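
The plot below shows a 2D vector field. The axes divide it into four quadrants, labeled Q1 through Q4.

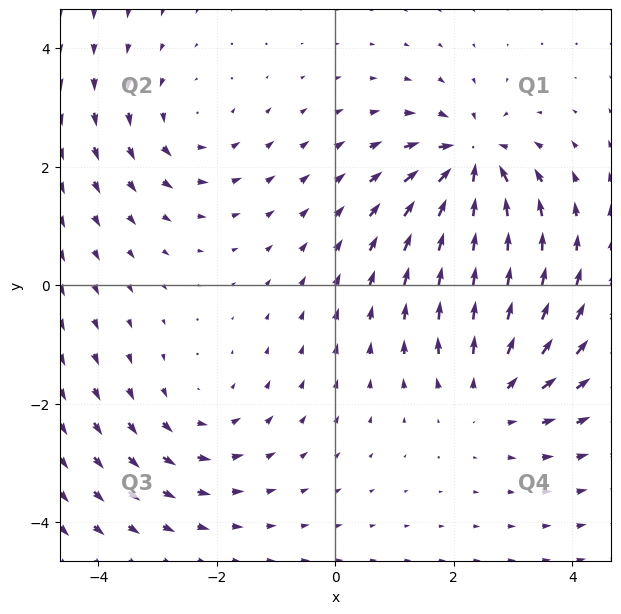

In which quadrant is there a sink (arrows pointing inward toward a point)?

Q1

The sink sits at approximately (2.3, 2.1), which lies in quadrant Q1. The divergence there is about -7, negative as expected for a sink.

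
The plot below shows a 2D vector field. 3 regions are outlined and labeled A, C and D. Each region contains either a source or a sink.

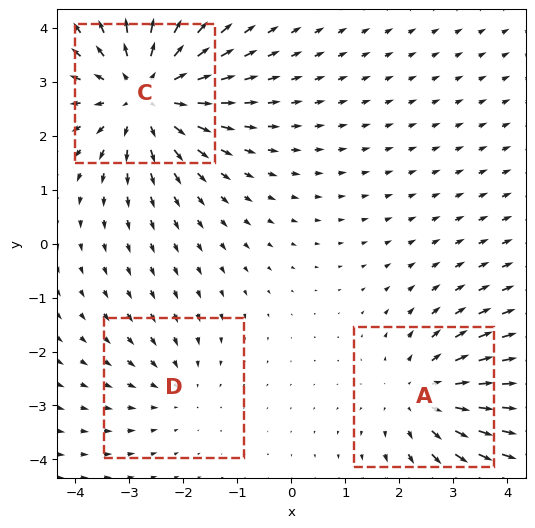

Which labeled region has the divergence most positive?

C

Divergence at each region's feature centre — A: about +3, C: about +4, D: about -2. Region C is most positive.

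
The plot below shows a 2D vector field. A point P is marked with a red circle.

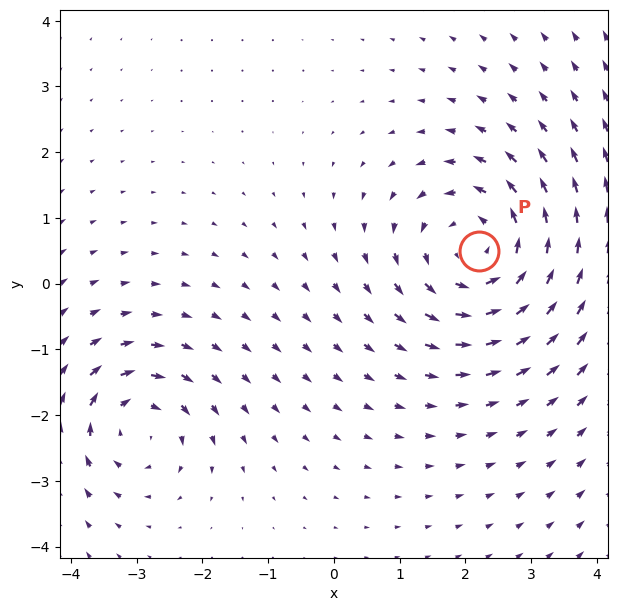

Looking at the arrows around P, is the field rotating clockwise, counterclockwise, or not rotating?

counterclockwise

Near P at (2.2, 0.5) the arrows circulate counterclockwise. The curl (z-component) there is about +4; positive curl means counterclockwise rotation.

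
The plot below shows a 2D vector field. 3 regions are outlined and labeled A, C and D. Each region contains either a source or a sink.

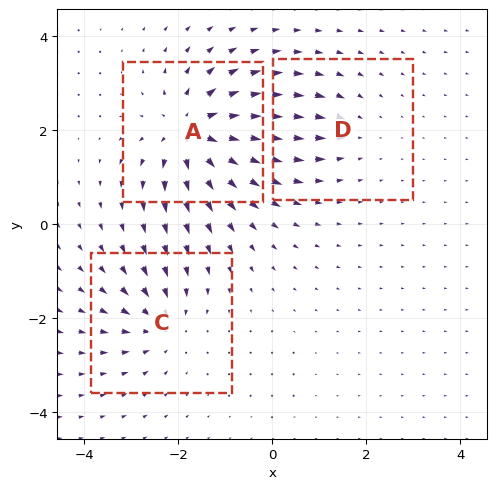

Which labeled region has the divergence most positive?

A

Divergence at each region's feature centre — A: about +6, C: about -4, D: about -2. Region A is most positive.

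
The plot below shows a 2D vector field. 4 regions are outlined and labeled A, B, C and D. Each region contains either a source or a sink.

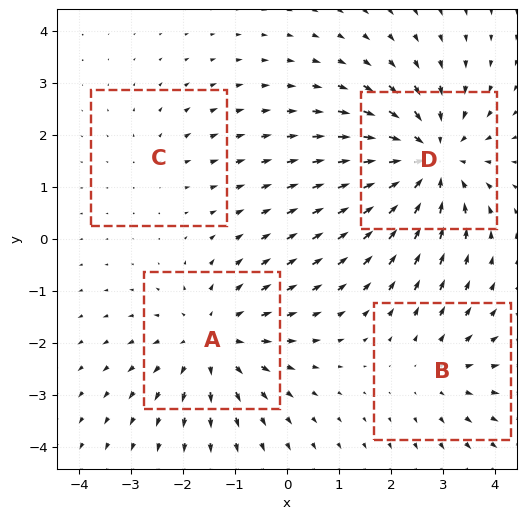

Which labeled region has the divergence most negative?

D

Divergence at each region's feature centre — A: about +4, B: about +3, C: about +2, D: about -6. Region D is most negative.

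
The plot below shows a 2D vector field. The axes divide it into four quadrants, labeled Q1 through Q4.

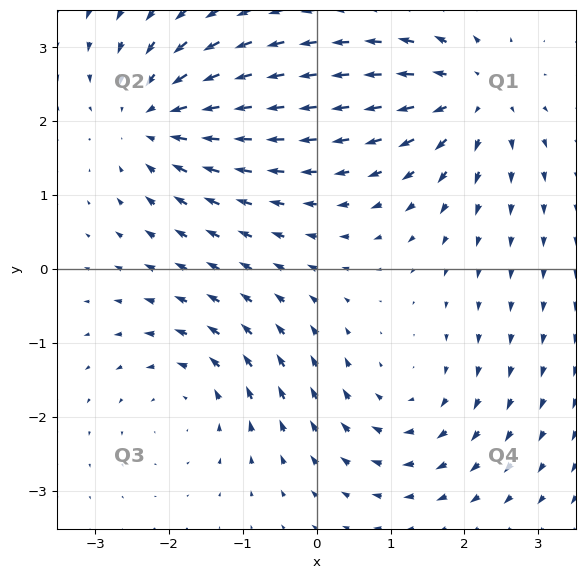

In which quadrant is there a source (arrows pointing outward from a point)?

The source sits at approximately (2.1, 2.3), which lies in quadrant Q1. The divergence there is about +5, positive as expected for a source.

Q1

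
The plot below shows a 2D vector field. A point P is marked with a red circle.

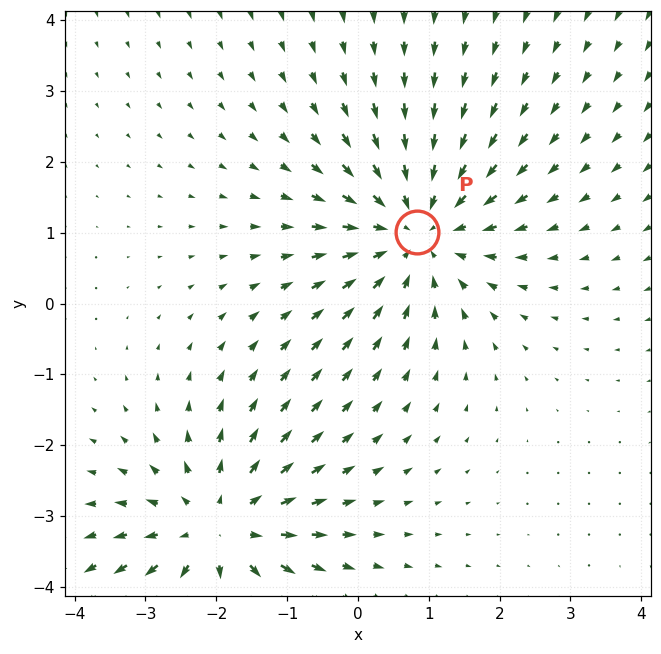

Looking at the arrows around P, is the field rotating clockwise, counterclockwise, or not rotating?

not rotating

Near P at (0.8, 1.0) the arrows show no circulation. The curl there is ≈0.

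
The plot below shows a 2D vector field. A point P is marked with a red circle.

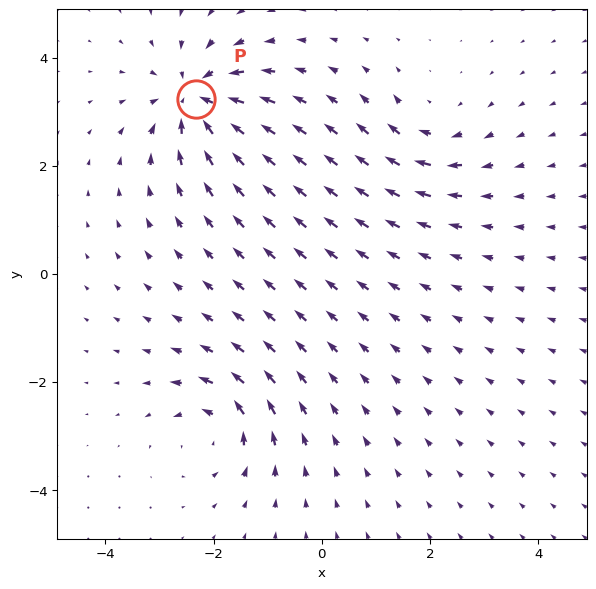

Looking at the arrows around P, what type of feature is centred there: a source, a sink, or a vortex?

At P (-2.3, 3.2) the arrows converge inward. Divergence about -6, curl ≈0 — negative divergence with near-zero curl is a sink.

sink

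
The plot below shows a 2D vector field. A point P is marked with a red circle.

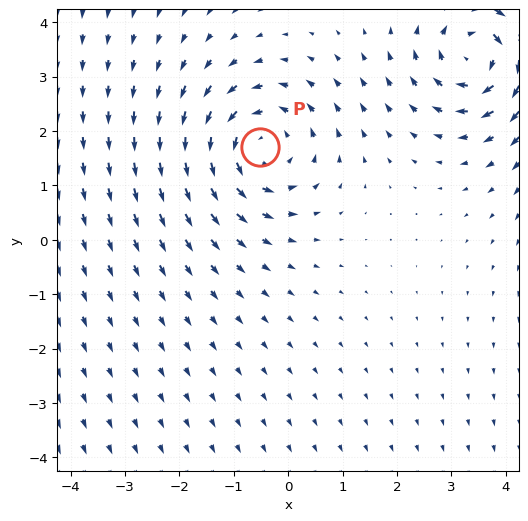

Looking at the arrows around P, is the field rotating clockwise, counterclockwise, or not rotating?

Near P at (-0.5, 1.7) the arrows circulate counterclockwise. The curl (z-component) there is about +3; positive curl means counterclockwise rotation.

counterclockwise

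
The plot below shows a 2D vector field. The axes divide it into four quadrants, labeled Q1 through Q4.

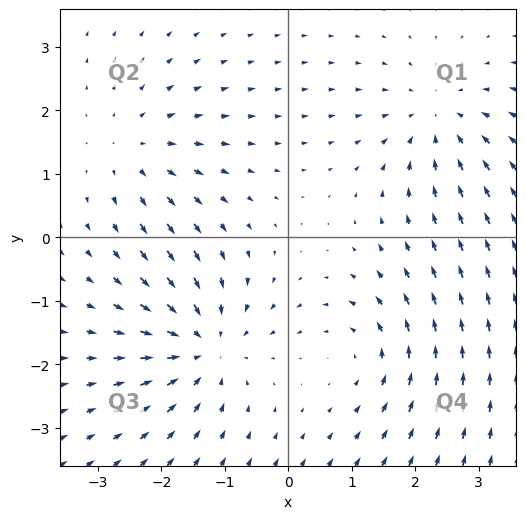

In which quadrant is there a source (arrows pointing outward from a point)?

Q2

The source sits at approximately (-2.4, 1.4), which lies in quadrant Q2. The divergence there is about +4, positive as expected for a source.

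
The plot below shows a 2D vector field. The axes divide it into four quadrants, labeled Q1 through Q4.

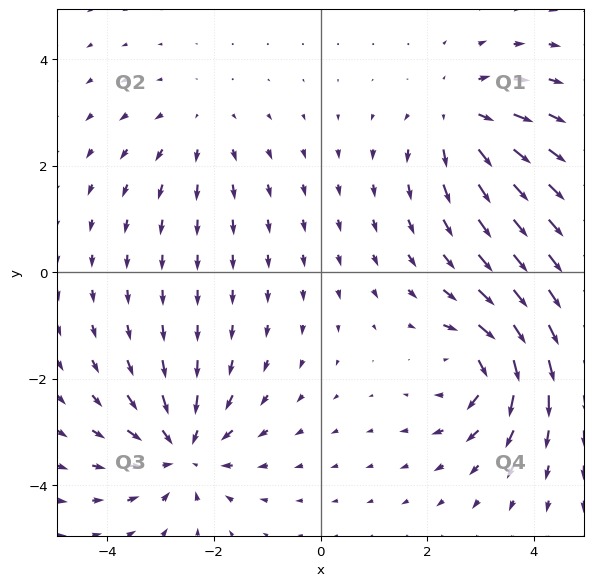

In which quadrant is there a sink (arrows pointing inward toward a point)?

Q3

The sink sits at approximately (-2.6, -3.3), which lies in quadrant Q3. The divergence there is about -5, negative as expected for a sink.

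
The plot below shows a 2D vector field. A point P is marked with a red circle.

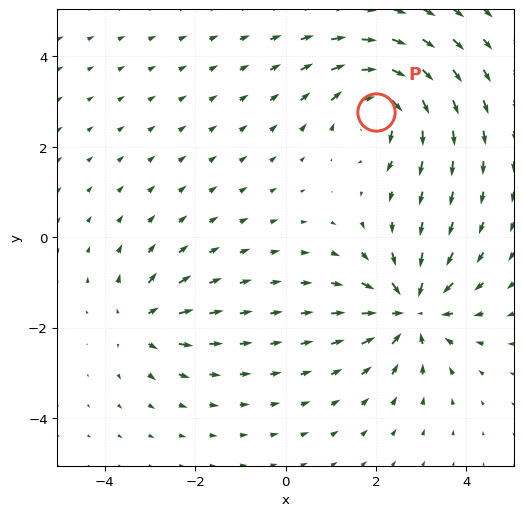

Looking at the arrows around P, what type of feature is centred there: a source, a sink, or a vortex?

At P (2.0, 2.8) the arrows circulate clockwise. Divergence ≈0, curl about -5 — near-zero divergence with nonzero curl is a vortex.

vortex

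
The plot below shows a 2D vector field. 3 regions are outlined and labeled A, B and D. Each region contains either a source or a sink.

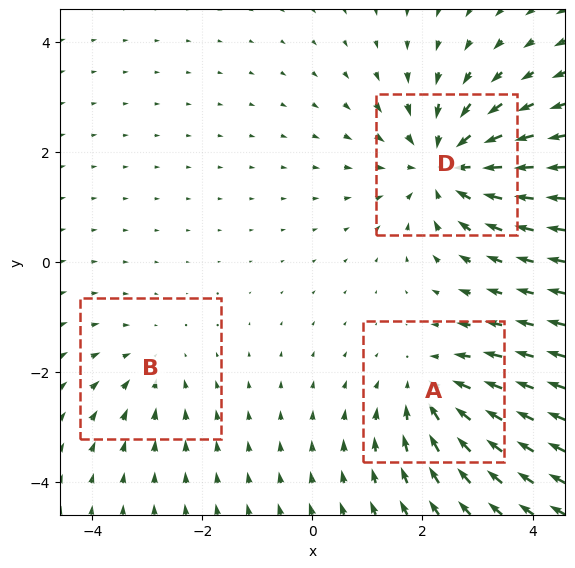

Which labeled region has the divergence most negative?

D

Divergence at each region's feature centre — A: about -3, B: about -2, D: about -5. Region D is most negative.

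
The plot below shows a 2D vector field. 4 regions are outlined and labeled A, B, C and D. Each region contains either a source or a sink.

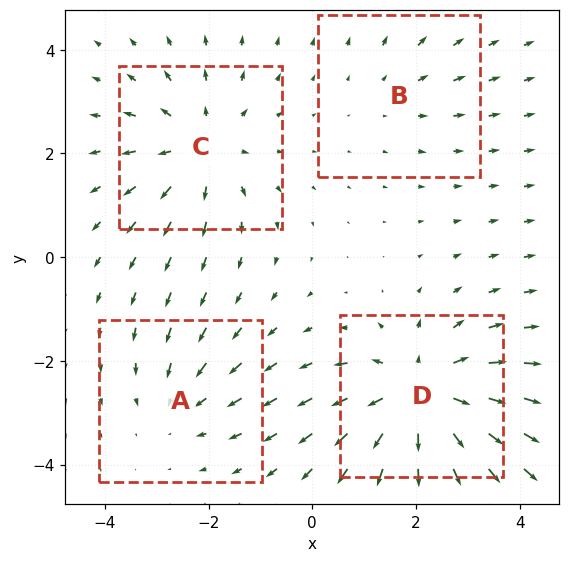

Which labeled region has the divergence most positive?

Divergence at each region's feature centre — A: about -3, B: about +2, C: about +4, D: about +6. Region D is most positive.

D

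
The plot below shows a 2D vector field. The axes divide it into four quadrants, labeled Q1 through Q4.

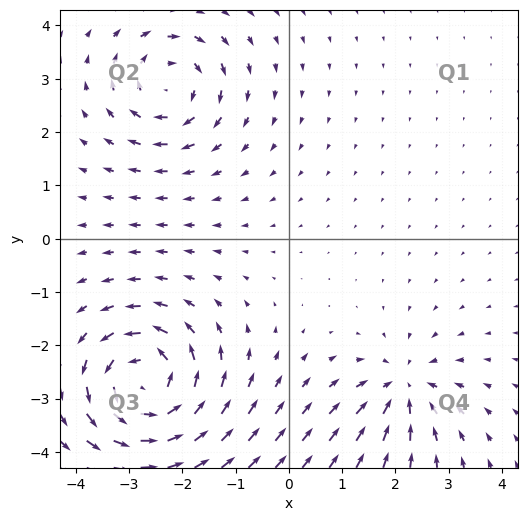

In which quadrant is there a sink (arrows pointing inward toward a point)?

The sink sits at approximately (2.2, -2.8), which lies in quadrant Q4. The divergence there is about -4, negative as expected for a sink.

Q4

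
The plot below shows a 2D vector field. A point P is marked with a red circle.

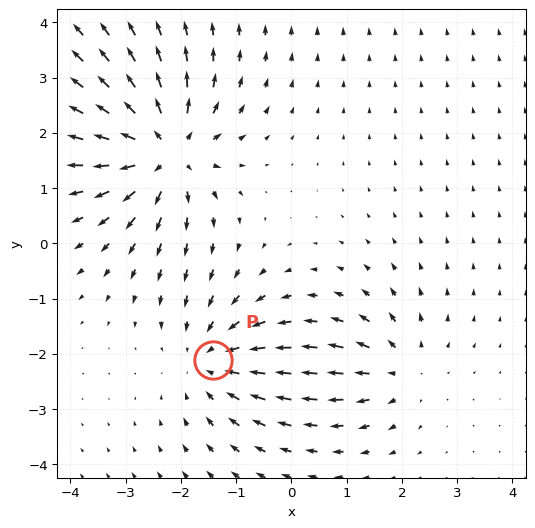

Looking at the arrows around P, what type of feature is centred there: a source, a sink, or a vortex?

sink

At P (-1.4, -2.1) the arrows converge inward. Divergence about -3, curl ≈0 — negative divergence with near-zero curl is a sink.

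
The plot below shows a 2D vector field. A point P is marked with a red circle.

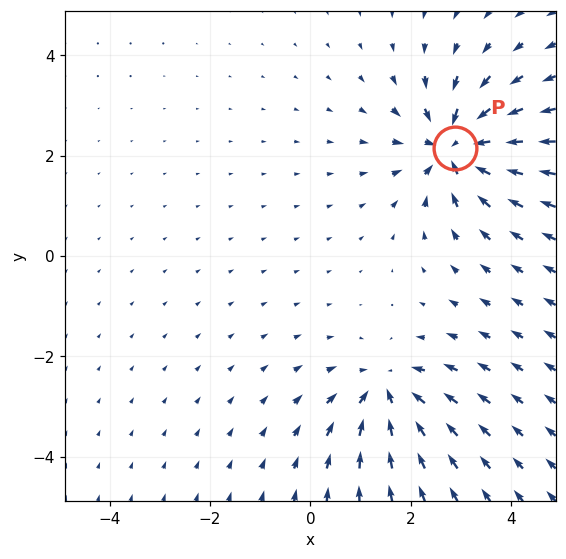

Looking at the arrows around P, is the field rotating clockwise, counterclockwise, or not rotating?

not rotating

Near P at (2.9, 2.2) the arrows show no circulation. The curl there is ≈0.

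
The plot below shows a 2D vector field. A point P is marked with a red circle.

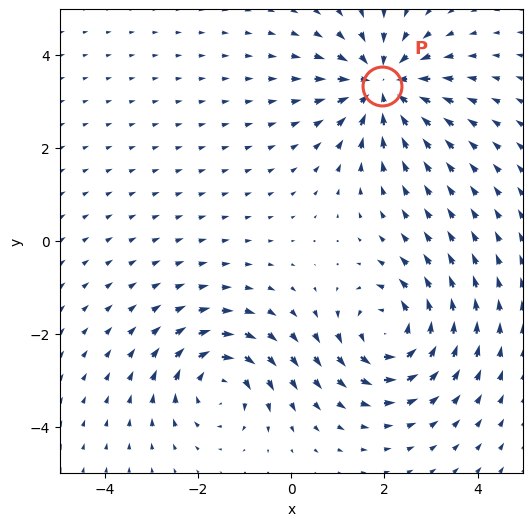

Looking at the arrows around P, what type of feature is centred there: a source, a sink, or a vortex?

At P (1.9, 3.3) the arrows converge inward. Divergence about -5, curl ≈0 — negative divergence with near-zero curl is a sink.

sink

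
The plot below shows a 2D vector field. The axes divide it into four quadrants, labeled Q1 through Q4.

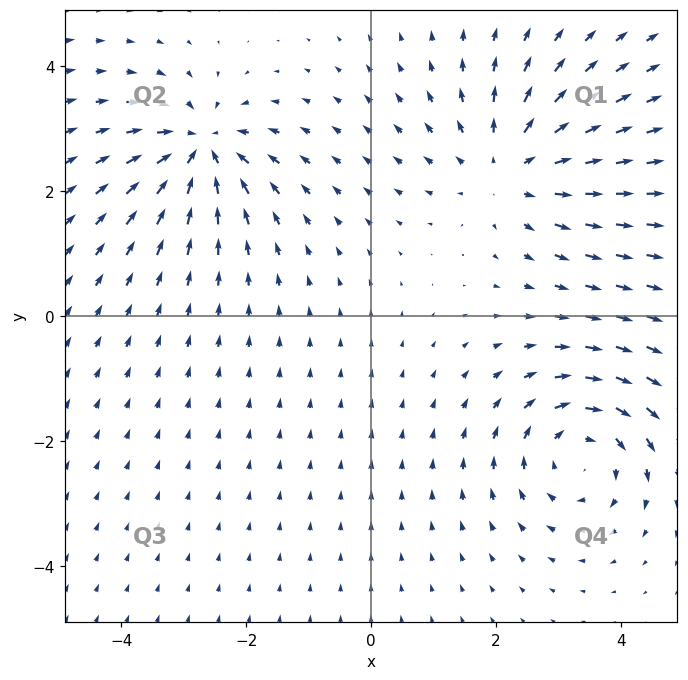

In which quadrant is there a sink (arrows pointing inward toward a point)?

The sink sits at approximately (-2.7, 2.7), which lies in quadrant Q2. The divergence there is about -6, negative as expected for a sink.

Q2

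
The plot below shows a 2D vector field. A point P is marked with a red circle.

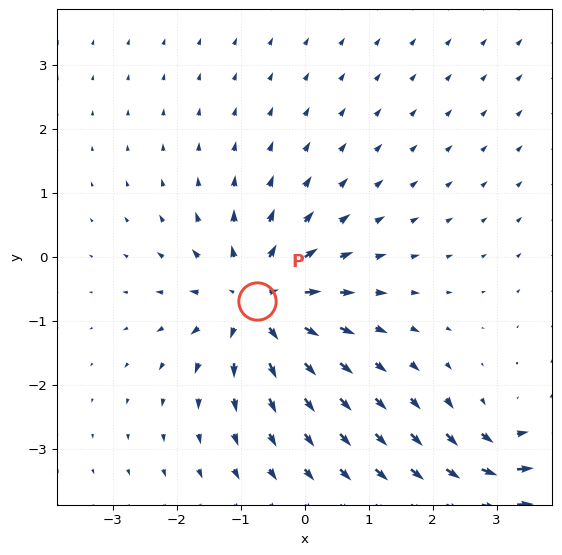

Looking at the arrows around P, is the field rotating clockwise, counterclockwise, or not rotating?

Near P at (-0.8, -0.7) the arrows show no circulation. The curl there is ≈0.

not rotating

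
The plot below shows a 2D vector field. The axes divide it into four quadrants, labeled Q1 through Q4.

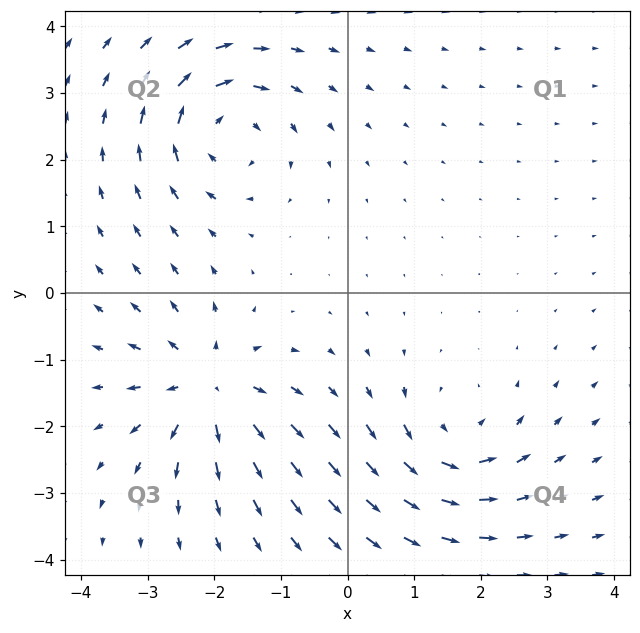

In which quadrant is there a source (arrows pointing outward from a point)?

The source sits at approximately (-2.1, -1.4), which lies in quadrant Q3. The divergence there is about +6, positive as expected for a source.

Q3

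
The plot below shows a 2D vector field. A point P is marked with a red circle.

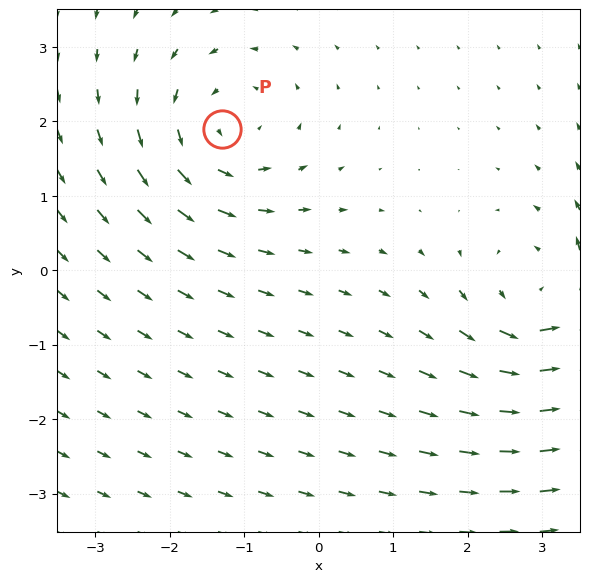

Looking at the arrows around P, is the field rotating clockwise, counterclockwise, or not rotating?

Near P at (-1.3, 1.9) the arrows circulate counterclockwise. The curl (z-component) there is about +4; positive curl means counterclockwise rotation.

counterclockwise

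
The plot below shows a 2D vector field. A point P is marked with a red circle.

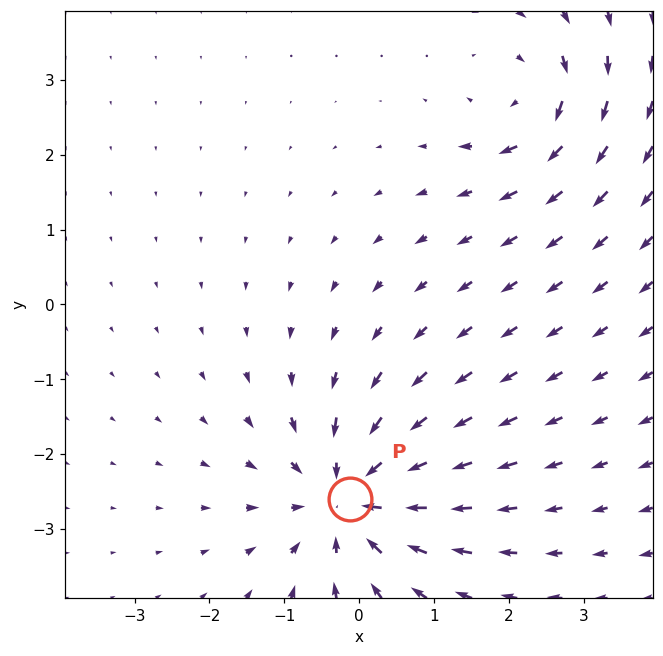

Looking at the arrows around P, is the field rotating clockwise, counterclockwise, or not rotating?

not rotating

Near P at (-0.1, -2.6) the arrows show no circulation. The curl there is ≈0.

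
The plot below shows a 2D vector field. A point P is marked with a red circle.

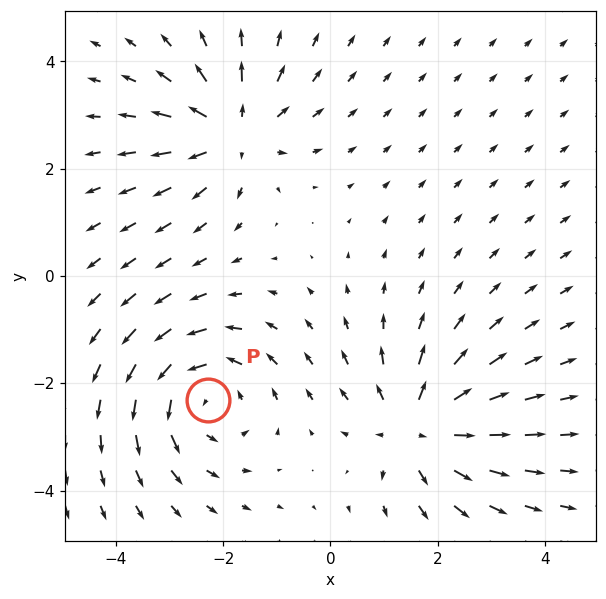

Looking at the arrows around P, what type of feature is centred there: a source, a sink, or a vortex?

vortex

At P (-2.3, -2.3) the arrows circulate counterclockwise. Divergence ≈0, curl about +4 — near-zero divergence with nonzero curl is a vortex.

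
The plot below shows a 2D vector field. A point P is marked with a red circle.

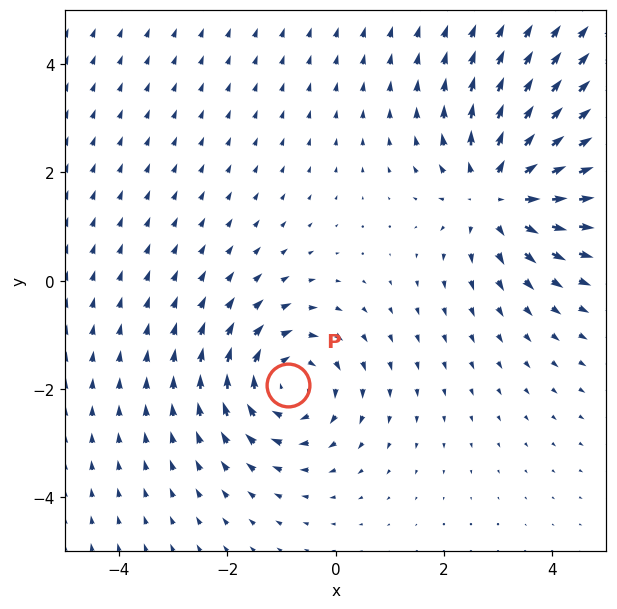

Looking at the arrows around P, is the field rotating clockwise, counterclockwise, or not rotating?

clockwise

Near P at (-0.9, -1.9) the arrows circulate clockwise. The curl (z-component) there is about -3; negative curl means clockwise rotation.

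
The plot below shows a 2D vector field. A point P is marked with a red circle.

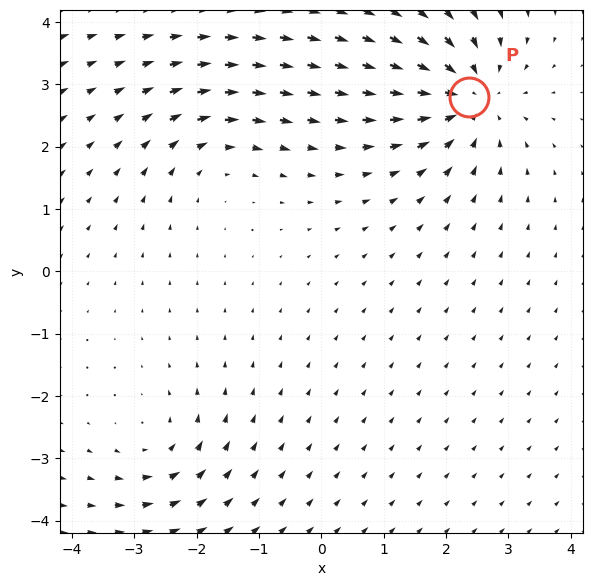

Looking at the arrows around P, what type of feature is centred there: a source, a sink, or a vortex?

At P (2.4, 2.8) the arrows converge inward. Divergence about -5, curl ≈0 — negative divergence with near-zero curl is a sink.

sink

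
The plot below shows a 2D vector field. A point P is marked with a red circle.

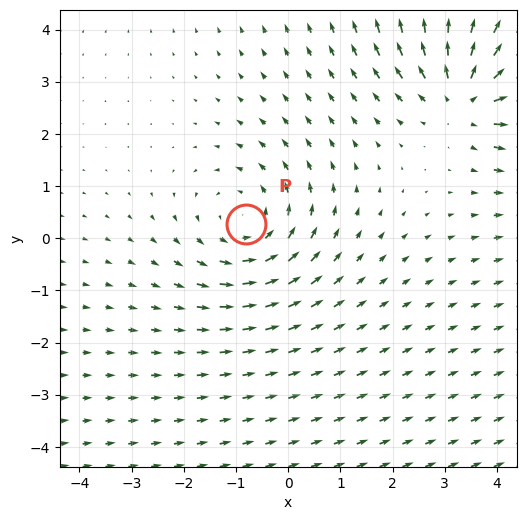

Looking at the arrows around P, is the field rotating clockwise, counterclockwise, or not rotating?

counterclockwise

Near P at (-0.8, 0.3) the arrows circulate counterclockwise. The curl (z-component) there is about +3; positive curl means counterclockwise rotation.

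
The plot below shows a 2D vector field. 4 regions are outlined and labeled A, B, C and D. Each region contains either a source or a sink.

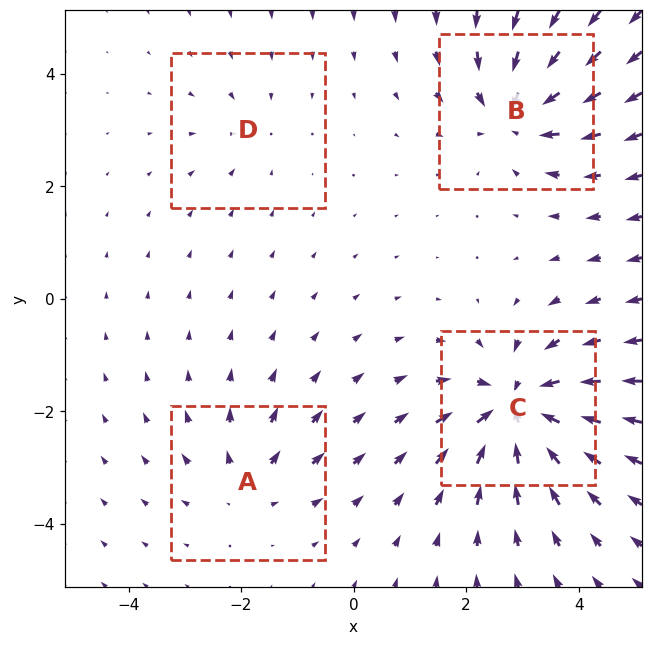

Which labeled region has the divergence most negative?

C

Divergence at each region's feature centre — A: about +3, B: about -6, C: about -8, D: about -2. Region C is most negative.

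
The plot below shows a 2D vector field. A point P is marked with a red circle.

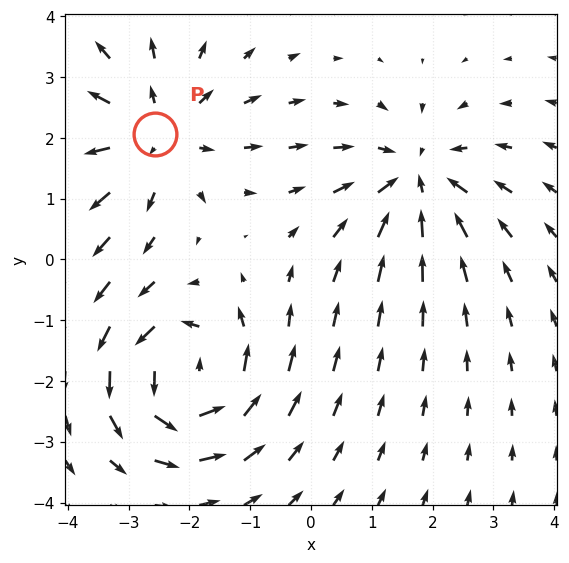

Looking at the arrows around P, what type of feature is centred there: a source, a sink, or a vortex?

At P (-2.6, 2.1) the arrows spread outward. Divergence about +4, curl ≈0 — positive divergence with near-zero curl is a source.

source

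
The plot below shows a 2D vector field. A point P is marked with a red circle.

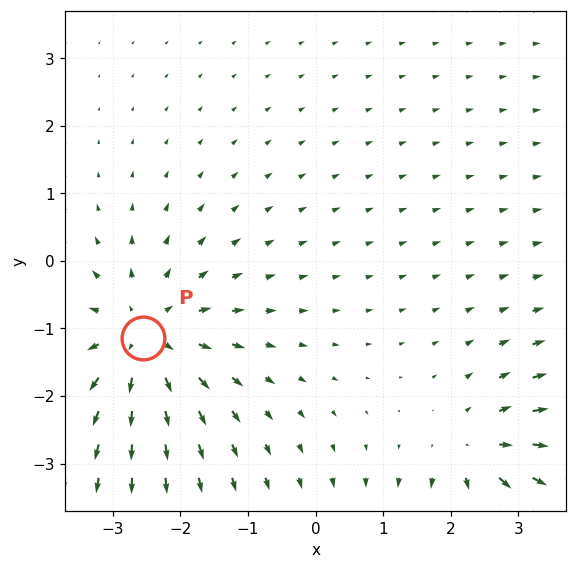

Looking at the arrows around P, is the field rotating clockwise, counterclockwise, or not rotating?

Near P at (-2.6, -1.1) the arrows show no circulation. The curl there is ≈0.

not rotating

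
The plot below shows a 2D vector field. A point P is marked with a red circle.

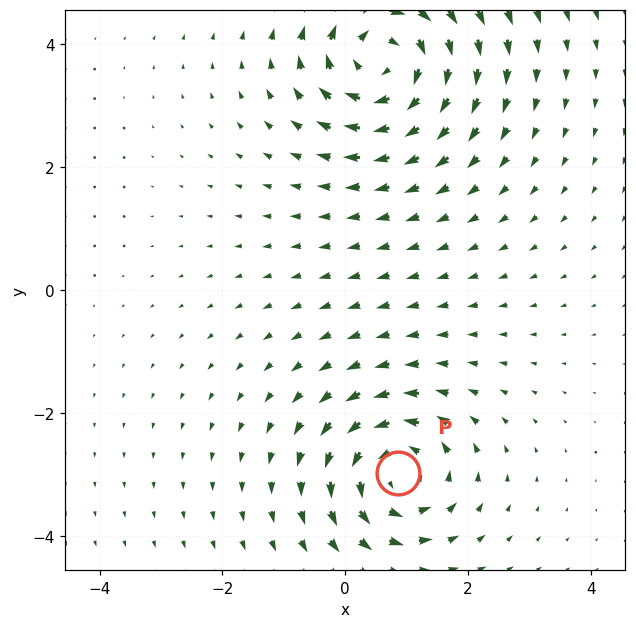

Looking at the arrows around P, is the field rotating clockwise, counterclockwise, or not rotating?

counterclockwise

Near P at (0.9, -3.0) the arrows circulate counterclockwise. The curl (z-component) there is about +3; positive curl means counterclockwise rotation.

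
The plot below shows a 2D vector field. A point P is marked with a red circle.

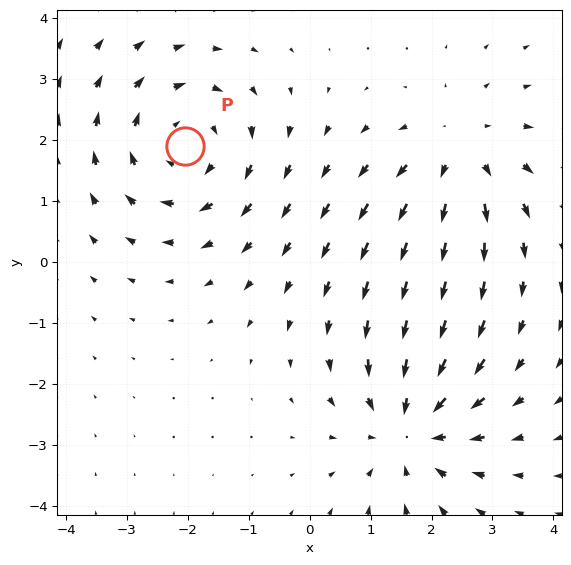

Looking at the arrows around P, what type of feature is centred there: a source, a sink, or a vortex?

At P (-2.0, 1.9) the arrows circulate clockwise. Divergence ≈0, curl about -4 — near-zero divergence with nonzero curl is a vortex.

vortex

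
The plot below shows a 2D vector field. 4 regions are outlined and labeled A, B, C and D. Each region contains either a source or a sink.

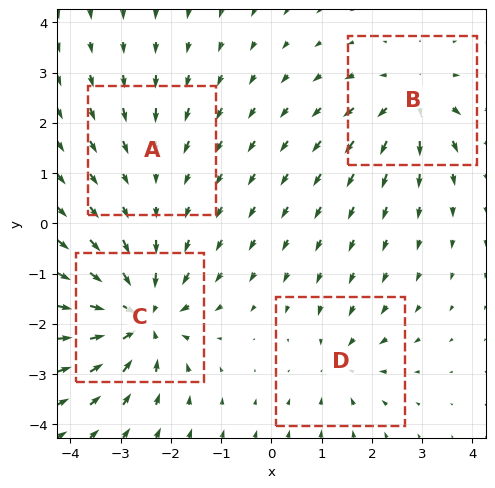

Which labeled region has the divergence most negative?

Divergence at each region's feature centre — A: about -2, B: about +5, C: about -8, D: about -4. Region C is most negative.

C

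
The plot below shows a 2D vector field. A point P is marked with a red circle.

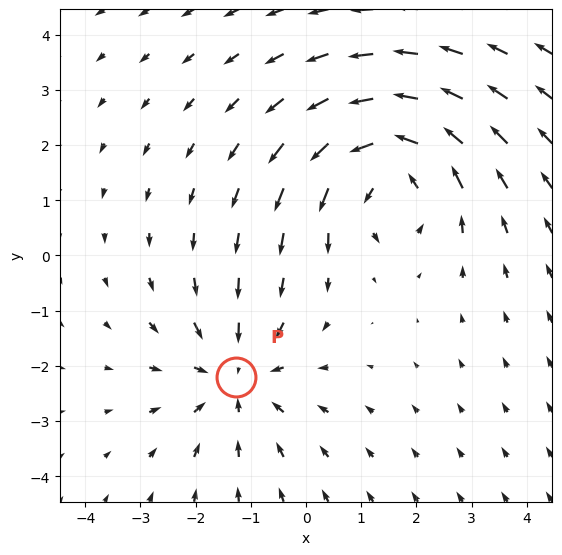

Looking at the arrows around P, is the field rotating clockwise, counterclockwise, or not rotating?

Near P at (-1.3, -2.2) the arrows show no circulation. The curl there is ≈0.

not rotating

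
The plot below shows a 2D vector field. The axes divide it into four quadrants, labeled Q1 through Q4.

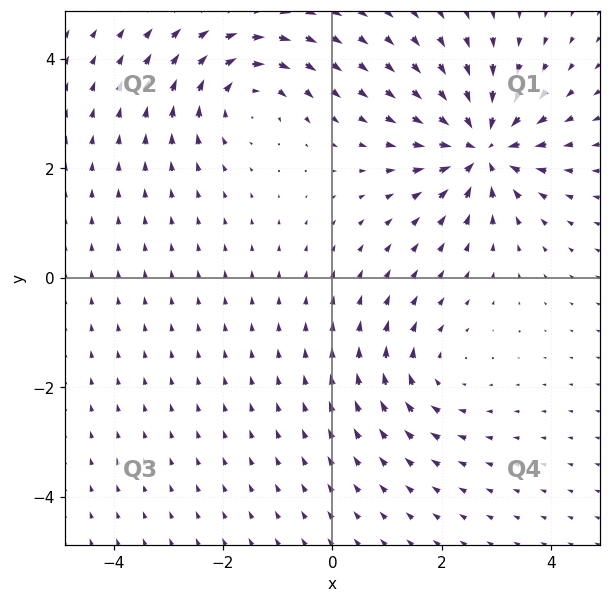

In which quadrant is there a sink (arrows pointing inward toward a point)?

Q1

The sink sits at approximately (2.7, 2.4), which lies in quadrant Q1. The divergence there is about -7, negative as expected for a sink.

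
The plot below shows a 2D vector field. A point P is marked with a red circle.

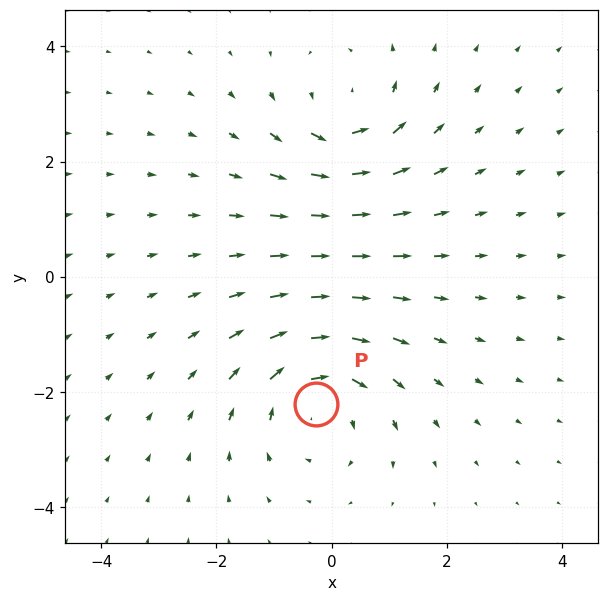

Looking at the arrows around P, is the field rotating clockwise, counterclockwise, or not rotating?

clockwise

Near P at (-0.3, -2.2) the arrows circulate clockwise. The curl (z-component) there is about -3; negative curl means clockwise rotation.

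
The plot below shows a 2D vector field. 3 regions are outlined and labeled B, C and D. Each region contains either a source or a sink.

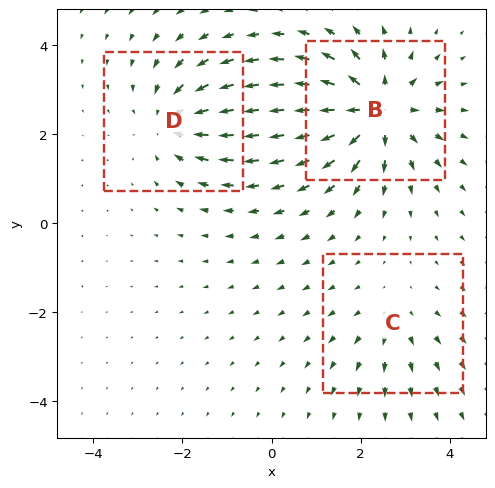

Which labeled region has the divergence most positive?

B

Divergence at each region's feature centre — B: about +5, C: about +2, D: about -3. Region B is most positive.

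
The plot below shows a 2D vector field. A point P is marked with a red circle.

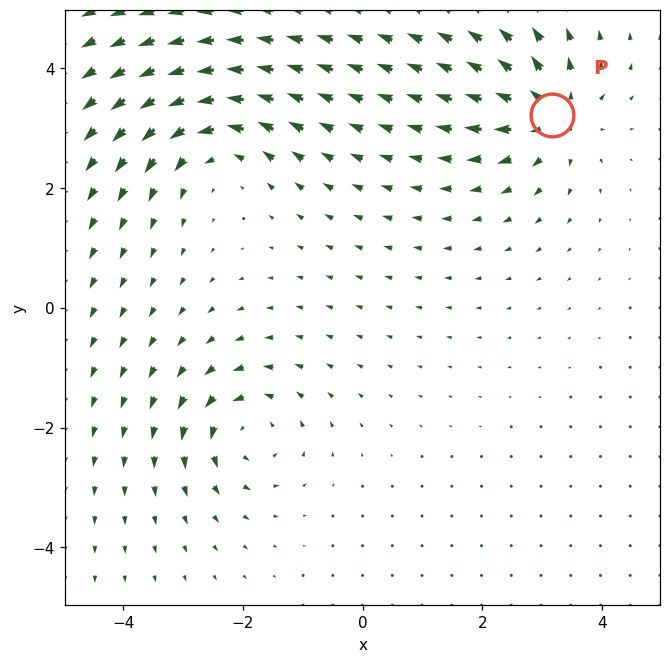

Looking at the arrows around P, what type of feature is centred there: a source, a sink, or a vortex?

At P (3.2, 3.2) the arrows spread outward. Divergence about +6, curl ≈0 — positive divergence with near-zero curl is a source.

source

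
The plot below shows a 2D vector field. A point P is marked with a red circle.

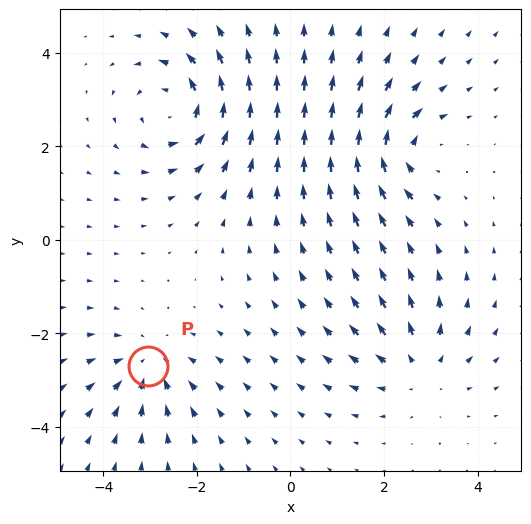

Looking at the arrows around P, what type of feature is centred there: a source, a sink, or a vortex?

At P (-3.0, -2.7) the arrows converge inward. Divergence about -4, curl ≈0 — negative divergence with near-zero curl is a sink.

sink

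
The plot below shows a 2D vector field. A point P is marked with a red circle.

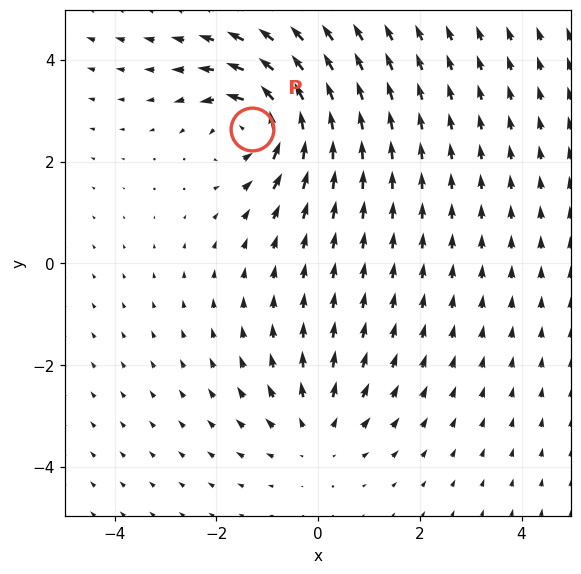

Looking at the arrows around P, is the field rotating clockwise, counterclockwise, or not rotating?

Near P at (-1.3, 2.6) the arrows circulate counterclockwise. The curl (z-component) there is about +5; positive curl means counterclockwise rotation.

counterclockwise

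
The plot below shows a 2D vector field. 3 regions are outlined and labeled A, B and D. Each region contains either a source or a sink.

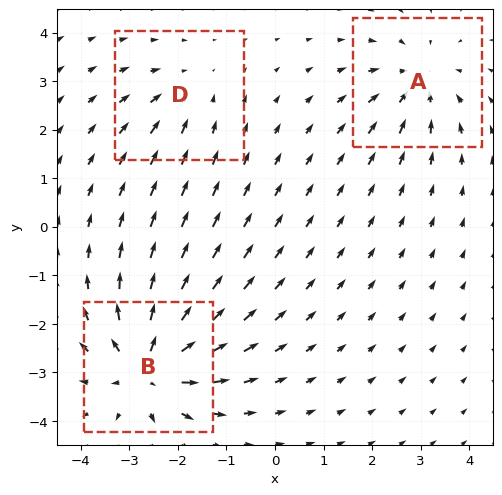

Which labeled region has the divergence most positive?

B

Divergence at each region's feature centre — A: about -3, B: about +5, D: about -2. Region B is most positive.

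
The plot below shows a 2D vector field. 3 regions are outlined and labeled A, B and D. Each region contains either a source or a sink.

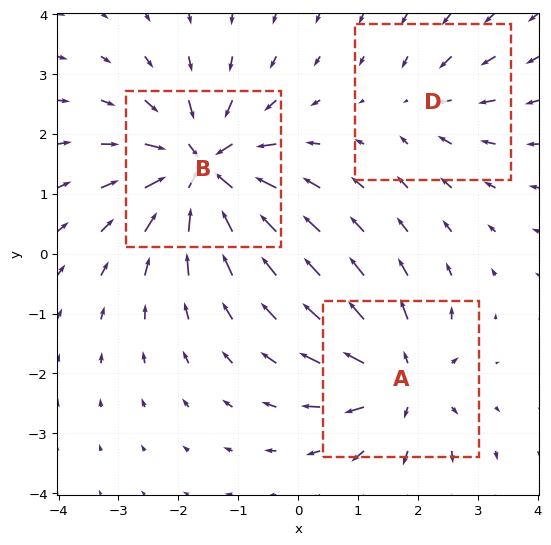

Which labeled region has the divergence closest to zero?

D

Divergence at each region's feature centre — A: about +4, B: about -6, D: about -2. Region D is closest to zero.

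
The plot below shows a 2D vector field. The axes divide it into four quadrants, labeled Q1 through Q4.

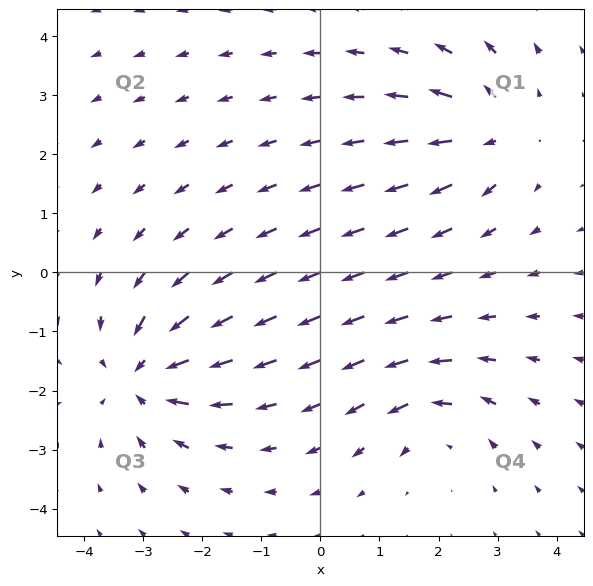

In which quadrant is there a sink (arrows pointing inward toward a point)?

The sink sits at approximately (-3.0, -1.7), which lies in quadrant Q3. The divergence there is about -5, negative as expected for a sink.

Q3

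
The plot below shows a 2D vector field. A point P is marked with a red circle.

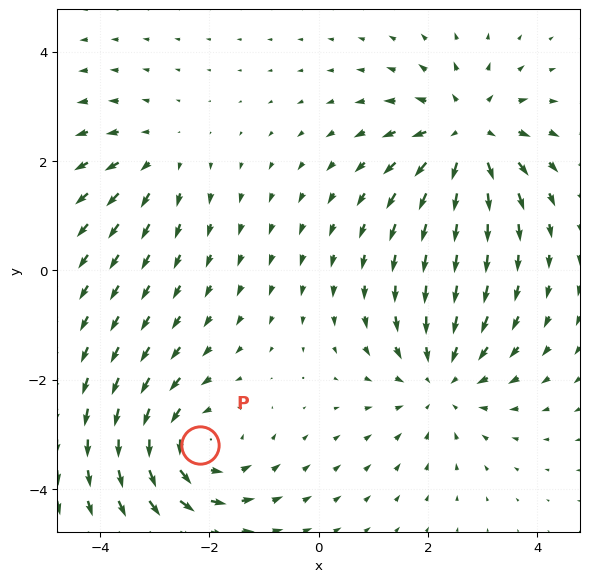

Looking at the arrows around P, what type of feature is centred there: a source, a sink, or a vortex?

vortex

At P (-2.2, -3.2) the arrows circulate counterclockwise. Divergence ≈0, curl about +4 — near-zero divergence with nonzero curl is a vortex.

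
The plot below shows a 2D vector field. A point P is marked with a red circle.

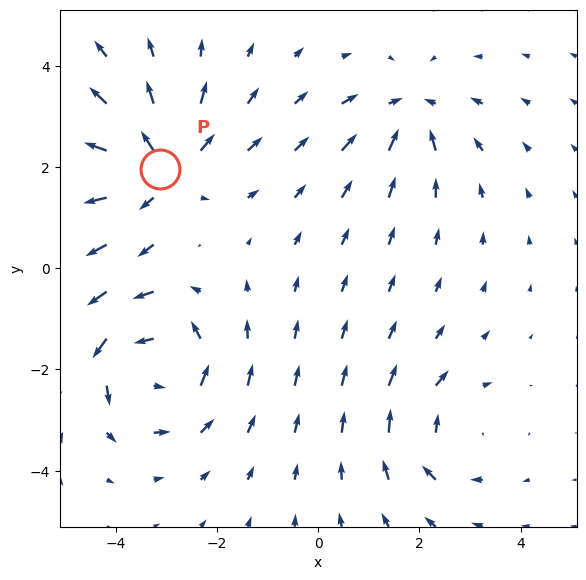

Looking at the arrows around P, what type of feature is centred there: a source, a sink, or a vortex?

source

At P (-3.1, 2.0) the arrows spread outward. Divergence about +5, curl ≈0 — positive divergence with near-zero curl is a source.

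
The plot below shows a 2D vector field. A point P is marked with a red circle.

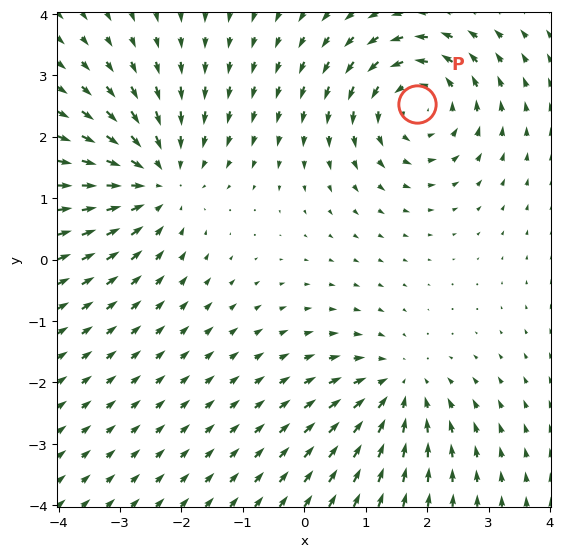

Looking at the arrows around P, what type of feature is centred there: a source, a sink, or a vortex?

At P (1.8, 2.5) the arrows circulate counterclockwise. Divergence ≈0, curl about +4 — near-zero divergence with nonzero curl is a vortex.

vortex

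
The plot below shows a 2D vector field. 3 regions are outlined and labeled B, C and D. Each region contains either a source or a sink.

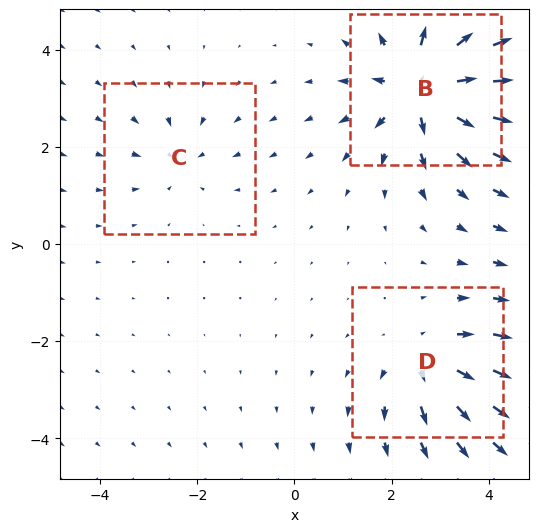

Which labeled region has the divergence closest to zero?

C

Divergence at each region's feature centre — B: about +6, C: about -2, D: about +4. Region C is closest to zero.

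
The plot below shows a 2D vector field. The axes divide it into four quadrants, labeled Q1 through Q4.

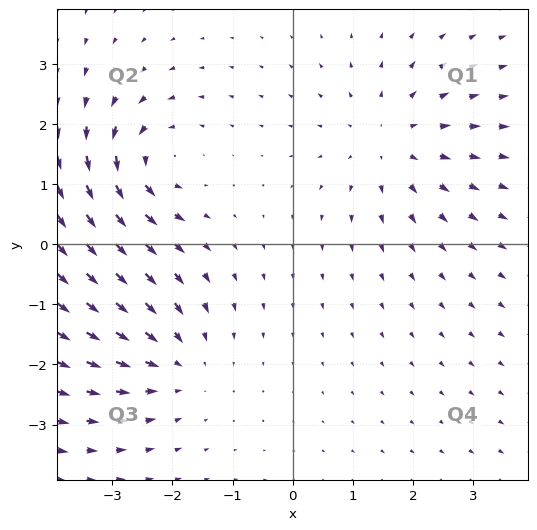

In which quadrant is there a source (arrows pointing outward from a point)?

The source sits at approximately (1.6, 1.7), which lies in quadrant Q1. The divergence there is about +3, positive as expected for a source.

Q1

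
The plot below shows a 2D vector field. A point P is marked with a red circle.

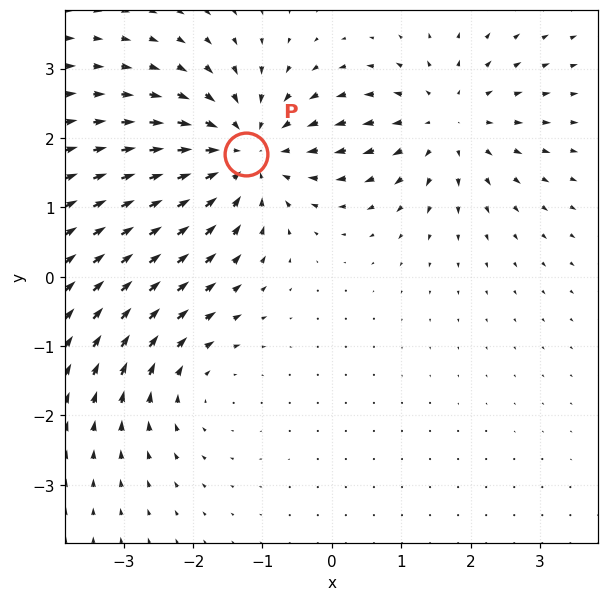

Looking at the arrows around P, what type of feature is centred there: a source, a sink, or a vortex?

At P (-1.2, 1.8) the arrows converge inward. Divergence about -4, curl ≈0 — negative divergence with near-zero curl is a sink.

sink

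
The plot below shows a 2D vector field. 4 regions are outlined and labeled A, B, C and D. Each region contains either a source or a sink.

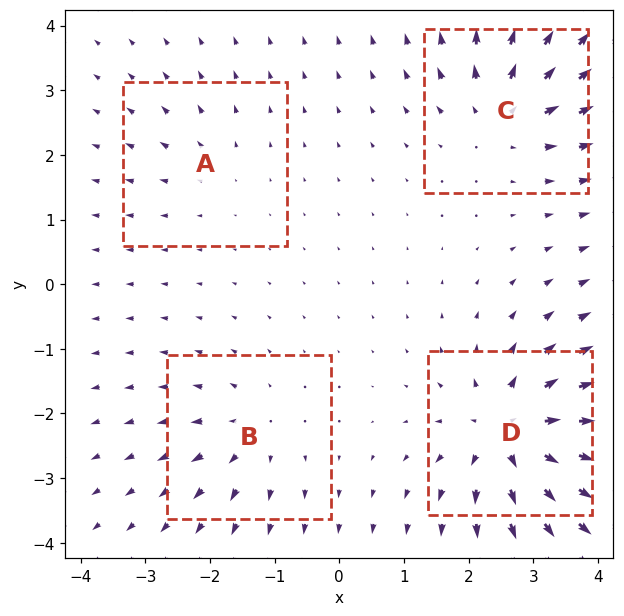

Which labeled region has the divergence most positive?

Divergence at each region's feature centre — A: about +2, B: about +4, C: about +6, D: about +8. Region D is most positive.

D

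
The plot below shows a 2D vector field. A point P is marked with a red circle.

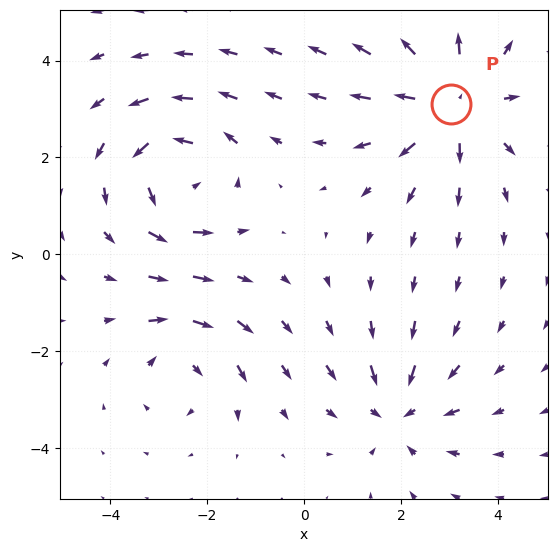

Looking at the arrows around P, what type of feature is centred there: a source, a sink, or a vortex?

source

At P (3.0, 3.1) the arrows spread outward. Divergence about +5, curl ≈0 — positive divergence with near-zero curl is a source.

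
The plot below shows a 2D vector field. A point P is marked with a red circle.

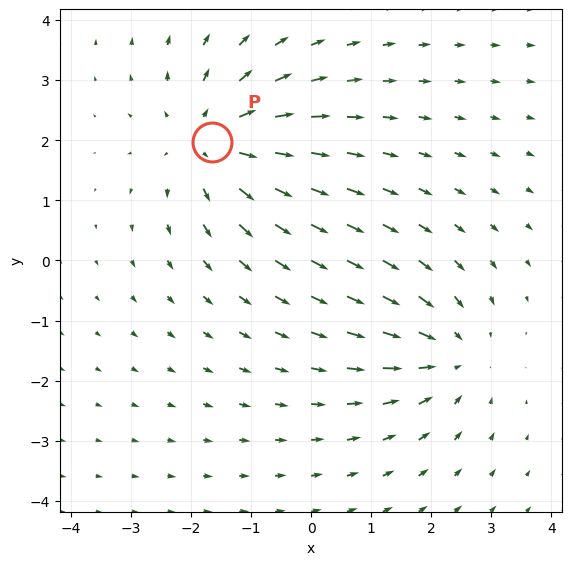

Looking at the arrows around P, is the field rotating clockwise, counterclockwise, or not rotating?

Near P at (-1.6, 2.0) the arrows show no circulation. The curl there is ≈0.

not rotating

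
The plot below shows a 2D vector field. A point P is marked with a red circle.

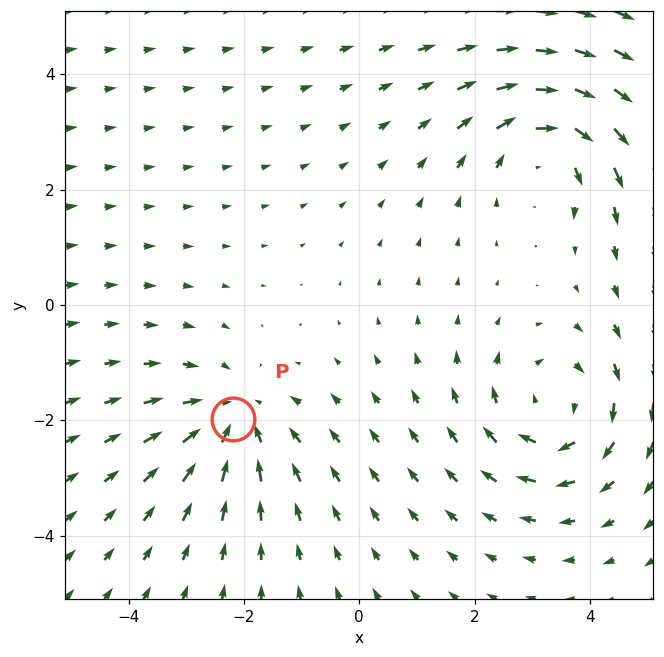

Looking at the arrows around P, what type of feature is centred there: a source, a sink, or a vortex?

At P (-2.2, -2.0) the arrows converge inward. Divergence about -4, curl ≈0 — negative divergence with near-zero curl is a sink.

sink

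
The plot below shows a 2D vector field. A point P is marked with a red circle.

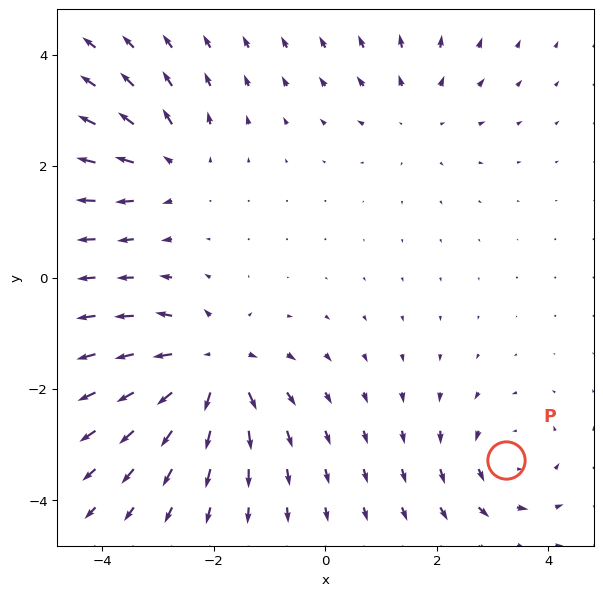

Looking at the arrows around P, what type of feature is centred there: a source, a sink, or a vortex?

vortex

At P (3.2, -3.3) the arrows circulate counterclockwise. Divergence ≈0, curl about +3 — near-zero divergence with nonzero curl is a vortex.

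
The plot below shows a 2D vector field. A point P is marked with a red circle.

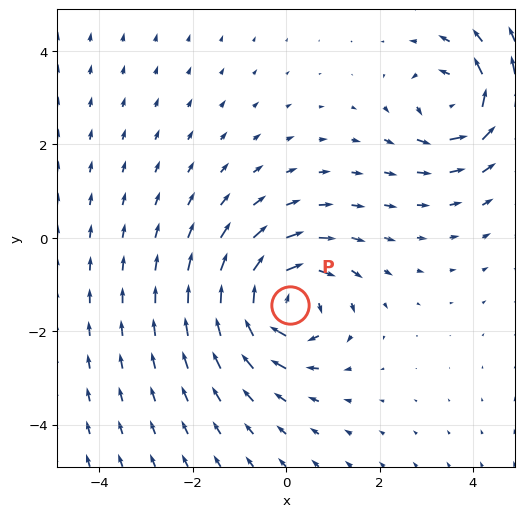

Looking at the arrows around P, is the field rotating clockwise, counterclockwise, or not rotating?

clockwise

Near P at (0.1, -1.4) the arrows circulate clockwise. The curl (z-component) there is about -5; negative curl means clockwise rotation.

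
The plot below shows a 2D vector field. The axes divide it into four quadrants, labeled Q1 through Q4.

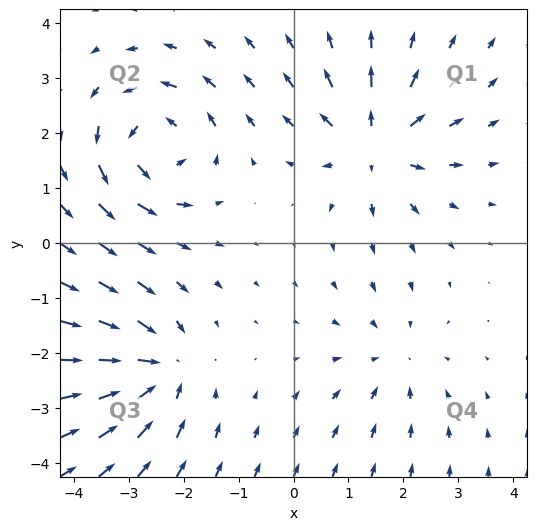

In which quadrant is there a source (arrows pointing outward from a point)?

Q1

The source sits at approximately (1.5, 1.8), which lies in quadrant Q1. The divergence there is about +5, positive as expected for a source.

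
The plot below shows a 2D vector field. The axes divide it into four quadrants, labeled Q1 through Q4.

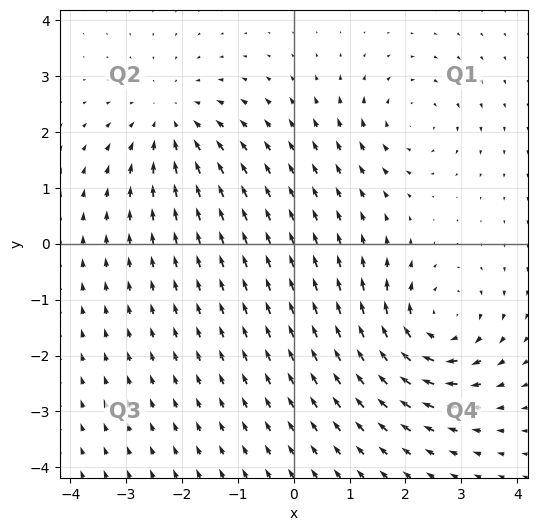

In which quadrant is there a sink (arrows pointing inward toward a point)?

Q2

The sink sits at approximately (-2.2, 2.2), which lies in quadrant Q2. The divergence there is about -3, negative as expected for a sink.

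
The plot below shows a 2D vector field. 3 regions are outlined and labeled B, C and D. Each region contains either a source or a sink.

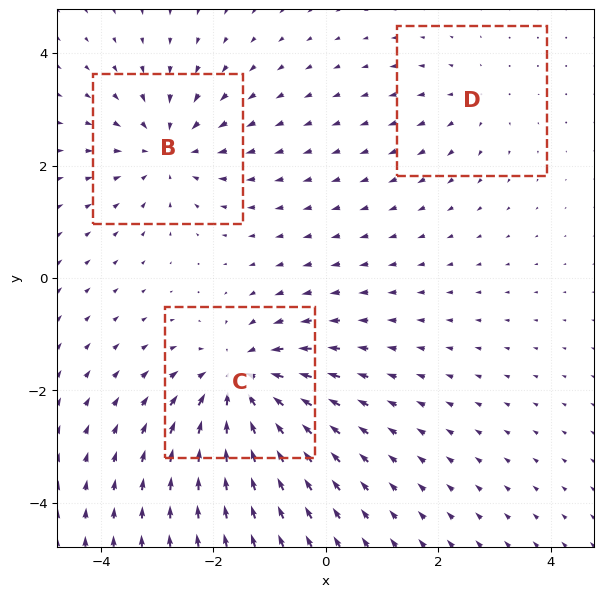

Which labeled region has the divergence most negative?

C

Divergence at each region's feature centre — B: about -3, C: about -5, D: about +2. Region C is most negative.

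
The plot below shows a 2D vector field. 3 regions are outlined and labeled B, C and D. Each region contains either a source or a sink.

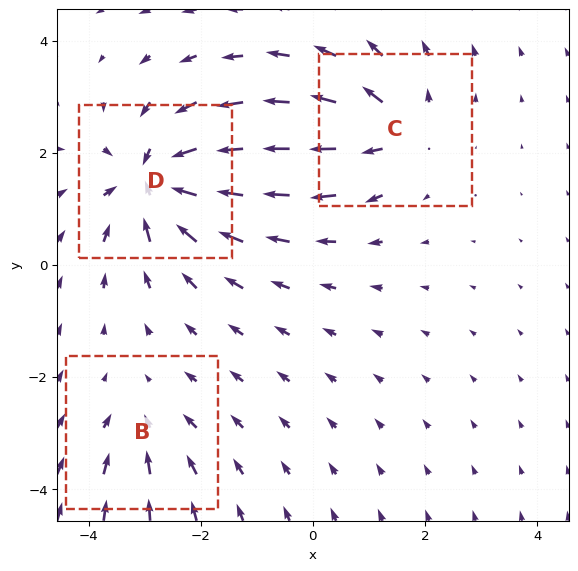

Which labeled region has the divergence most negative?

Divergence at each region's feature centre — B: about -2, C: about +4, D: about -6. Region D is most negative.

D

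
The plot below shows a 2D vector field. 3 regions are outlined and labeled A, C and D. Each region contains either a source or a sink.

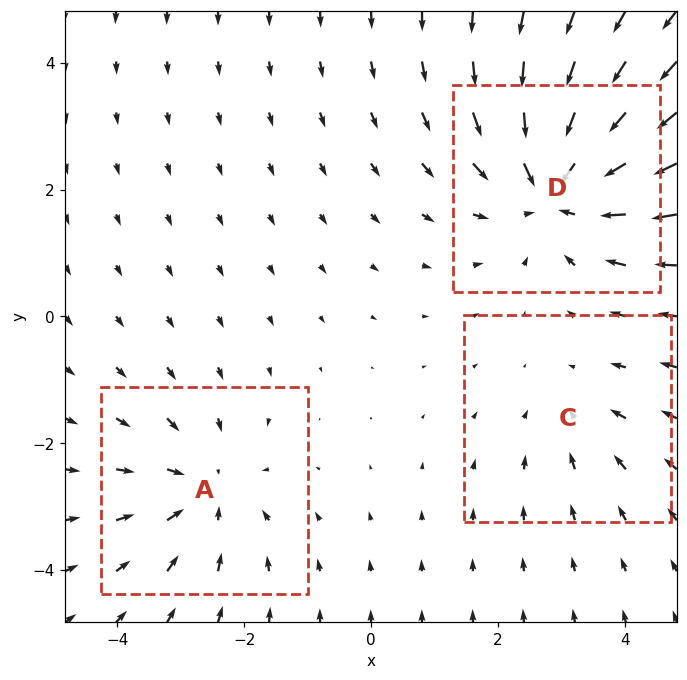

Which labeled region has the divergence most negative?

Divergence at each region's feature centre — A: about -3, C: about -2, D: about -4. Region D is most negative.

D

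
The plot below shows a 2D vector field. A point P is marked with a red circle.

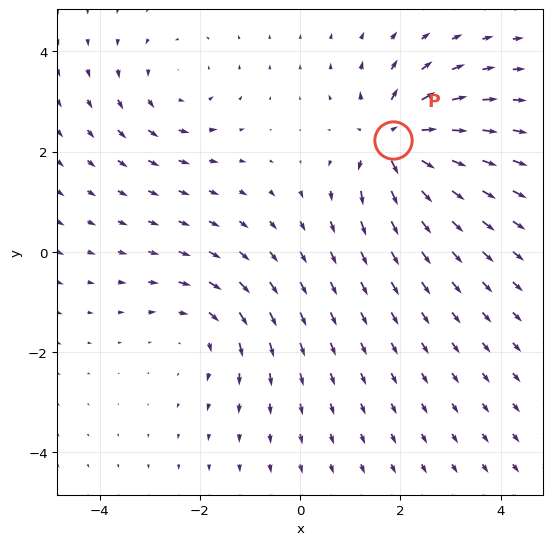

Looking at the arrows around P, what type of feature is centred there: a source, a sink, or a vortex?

source

At P (1.9, 2.2) the arrows spread outward. Divergence about +7, curl ≈0 — positive divergence with near-zero curl is a source.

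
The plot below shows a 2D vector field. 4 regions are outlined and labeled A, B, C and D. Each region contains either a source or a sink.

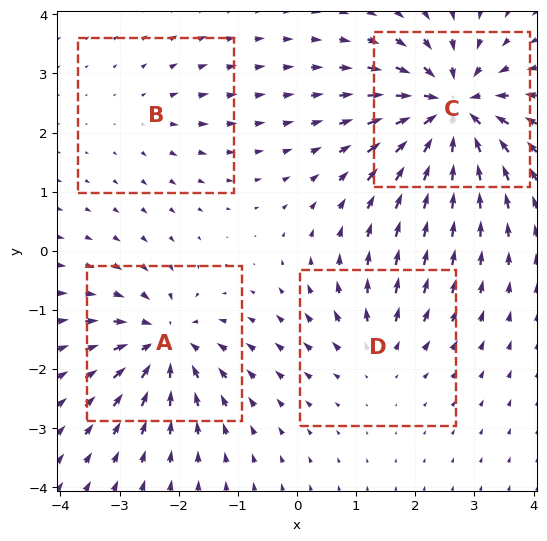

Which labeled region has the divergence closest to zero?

Divergence at each region's feature centre — A: about -6, B: about +2, C: about -9, D: about +4. Region B is closest to zero.

B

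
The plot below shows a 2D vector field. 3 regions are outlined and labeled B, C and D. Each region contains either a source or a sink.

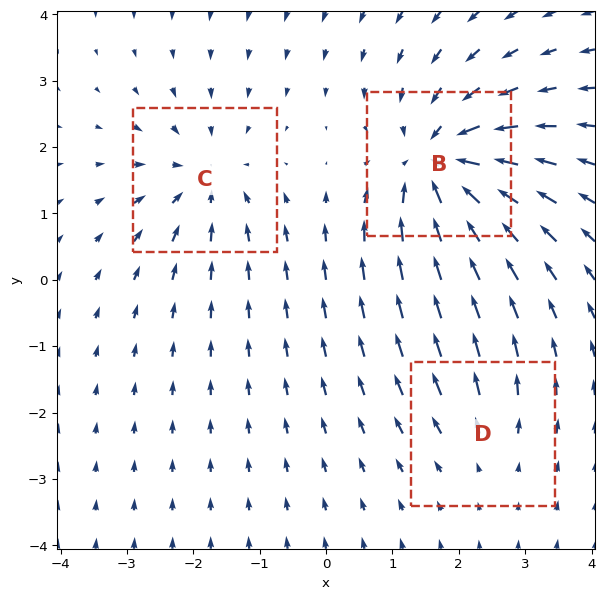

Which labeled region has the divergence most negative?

B

Divergence at each region's feature centre — B: about -6, C: about -3, D: about +2. Region B is most negative.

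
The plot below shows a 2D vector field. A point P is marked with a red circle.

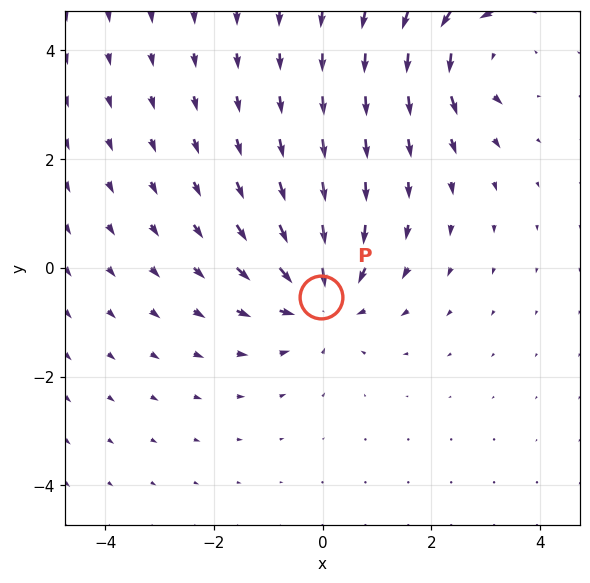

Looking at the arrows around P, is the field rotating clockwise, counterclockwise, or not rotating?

Near P at (-0.0, -0.5) the arrows show no circulation. The curl there is ≈0.

not rotating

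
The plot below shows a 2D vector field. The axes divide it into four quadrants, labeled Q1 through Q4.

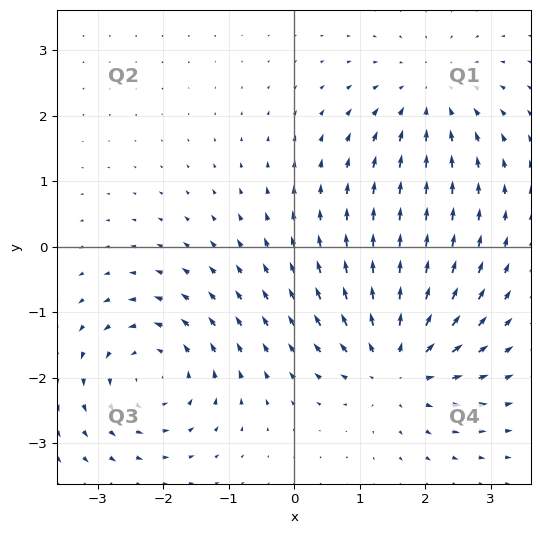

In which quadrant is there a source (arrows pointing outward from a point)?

Q4

The source sits at approximately (1.6, -1.8), which lies in quadrant Q4. The divergence there is about +5, positive as expected for a source.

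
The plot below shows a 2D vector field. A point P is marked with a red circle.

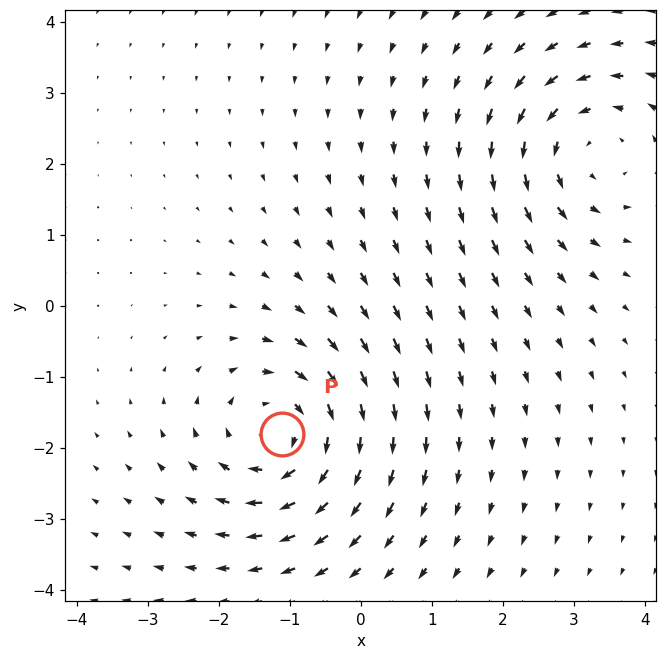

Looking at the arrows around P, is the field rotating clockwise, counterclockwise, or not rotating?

clockwise

Near P at (-1.1, -1.8) the arrows circulate clockwise. The curl (z-component) there is about -5; negative curl means clockwise rotation.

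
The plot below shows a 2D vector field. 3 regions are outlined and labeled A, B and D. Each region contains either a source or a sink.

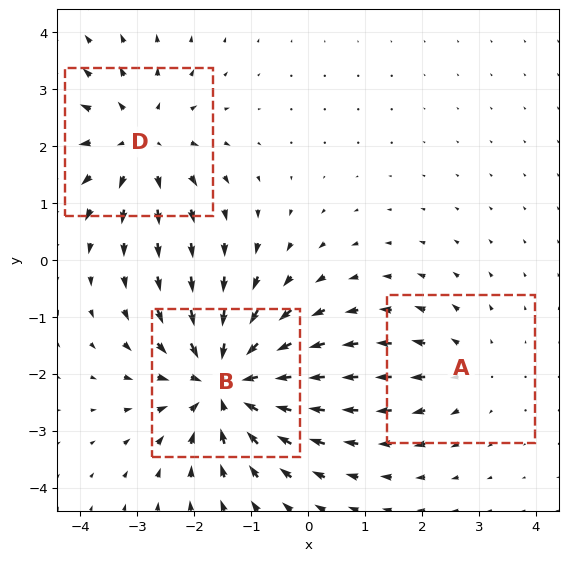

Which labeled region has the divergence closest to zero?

A

Divergence at each region's feature centre — A: about +2, B: about -5, D: about +3. Region A is closest to zero.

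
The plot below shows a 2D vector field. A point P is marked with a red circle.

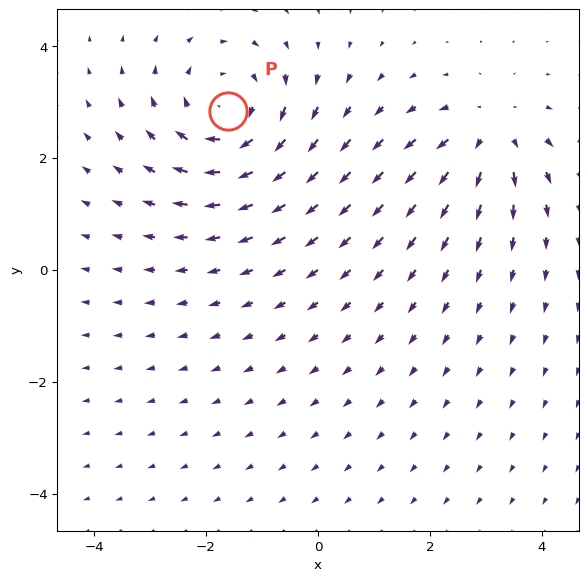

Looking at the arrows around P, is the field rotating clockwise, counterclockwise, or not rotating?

Near P at (-1.6, 2.8) the arrows circulate clockwise. The curl (z-component) there is about -4; negative curl means clockwise rotation.

clockwise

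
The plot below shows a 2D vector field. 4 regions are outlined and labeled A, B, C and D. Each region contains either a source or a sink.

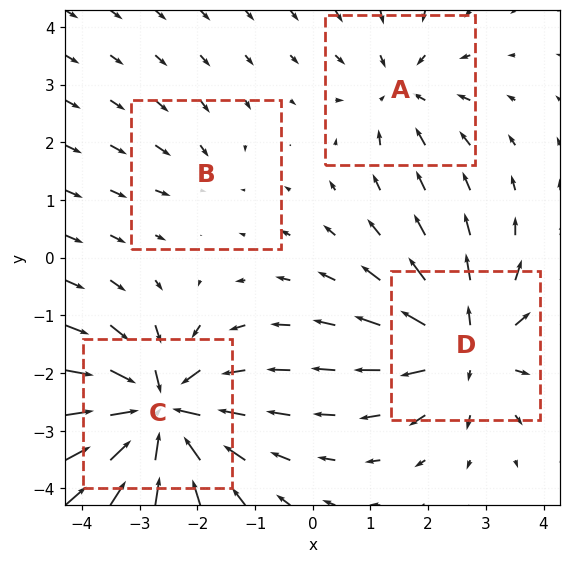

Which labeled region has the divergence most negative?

Divergence at each region's feature centre — A: about -4, B: about -2, C: about -8, D: about +6. Region C is most negative.

C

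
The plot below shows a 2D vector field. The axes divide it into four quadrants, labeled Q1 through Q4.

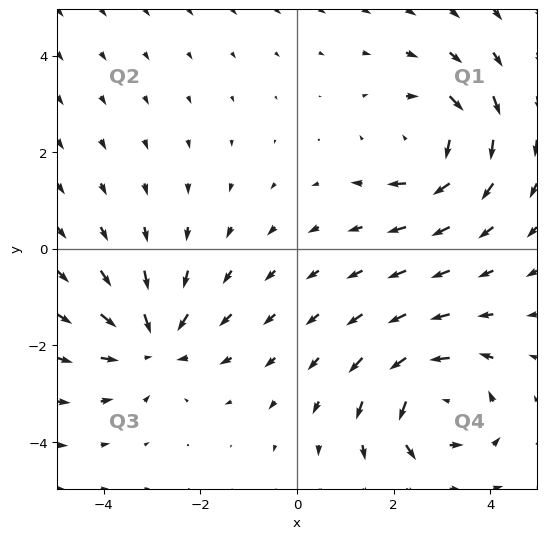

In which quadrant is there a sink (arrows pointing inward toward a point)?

The sink sits at approximately (-3.0, -1.9), which lies in quadrant Q3. The divergence there is about -4, negative as expected for a sink.

Q3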